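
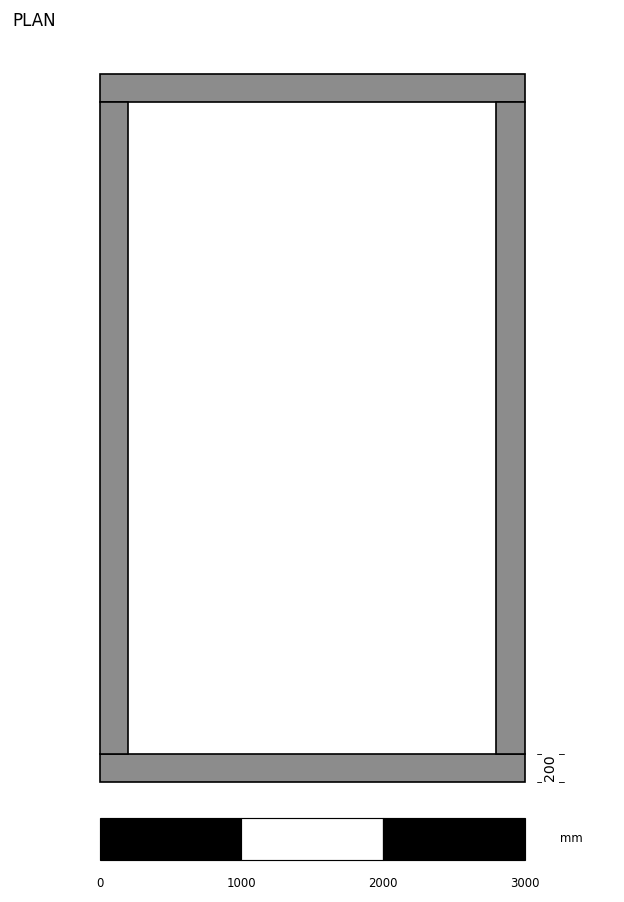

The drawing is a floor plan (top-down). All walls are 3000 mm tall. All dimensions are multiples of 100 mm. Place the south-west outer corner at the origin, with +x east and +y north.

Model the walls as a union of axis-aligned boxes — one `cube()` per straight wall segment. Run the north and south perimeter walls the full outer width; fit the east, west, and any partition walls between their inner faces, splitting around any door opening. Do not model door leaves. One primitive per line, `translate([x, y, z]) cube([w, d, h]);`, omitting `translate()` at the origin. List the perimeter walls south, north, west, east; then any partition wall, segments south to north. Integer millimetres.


cube([3000, 200, 3000]);
translate([0, 4800, 0]) cube([3000, 200, 3000]);
translate([0, 200, 0]) cube([200, 4600, 3000]);
translate([2800, 200, 0]) cube([200, 4600, 3000]);


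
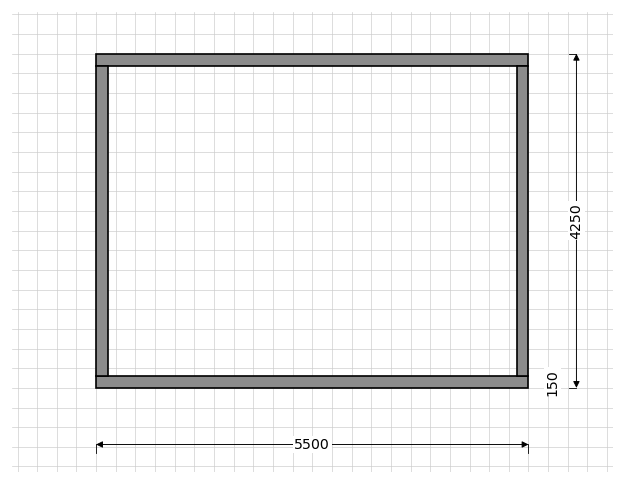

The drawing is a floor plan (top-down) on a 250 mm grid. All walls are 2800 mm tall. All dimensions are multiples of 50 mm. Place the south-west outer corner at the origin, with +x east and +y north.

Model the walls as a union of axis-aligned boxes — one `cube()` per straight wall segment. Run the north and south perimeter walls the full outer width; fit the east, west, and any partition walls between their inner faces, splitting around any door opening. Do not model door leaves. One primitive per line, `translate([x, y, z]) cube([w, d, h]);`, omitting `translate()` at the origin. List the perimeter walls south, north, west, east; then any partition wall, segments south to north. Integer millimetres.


cube([5500, 150, 2800]);
translate([0, 4100, 0]) cube([5500, 150, 2800]);
translate([0, 150, 0]) cube([150, 3950, 2800]);
translate([5350, 150, 0]) cube([150, 3950, 2800]);


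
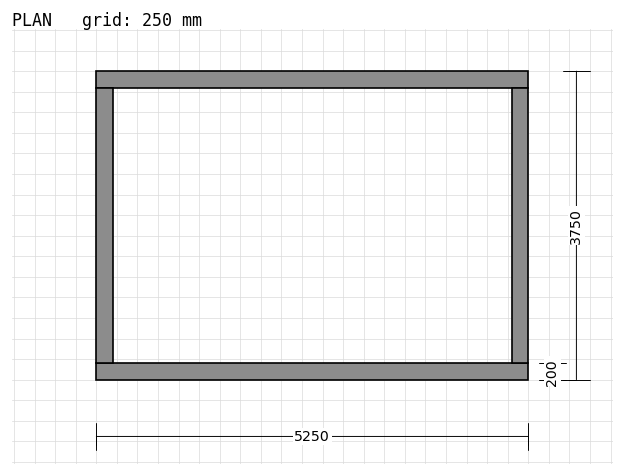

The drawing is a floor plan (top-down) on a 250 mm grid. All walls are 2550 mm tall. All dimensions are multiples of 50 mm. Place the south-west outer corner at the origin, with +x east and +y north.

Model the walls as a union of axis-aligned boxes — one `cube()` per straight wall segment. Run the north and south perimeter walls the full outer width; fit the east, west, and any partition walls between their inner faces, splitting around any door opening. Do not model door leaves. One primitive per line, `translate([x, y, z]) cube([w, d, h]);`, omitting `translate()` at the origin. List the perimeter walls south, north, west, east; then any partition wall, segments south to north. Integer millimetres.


cube([5250, 200, 2550]);
translate([0, 3550, 0]) cube([5250, 200, 2550]);
translate([0, 200, 0]) cube([200, 3350, 2550]);
translate([5050, 200, 0]) cube([200, 3350, 2550]);


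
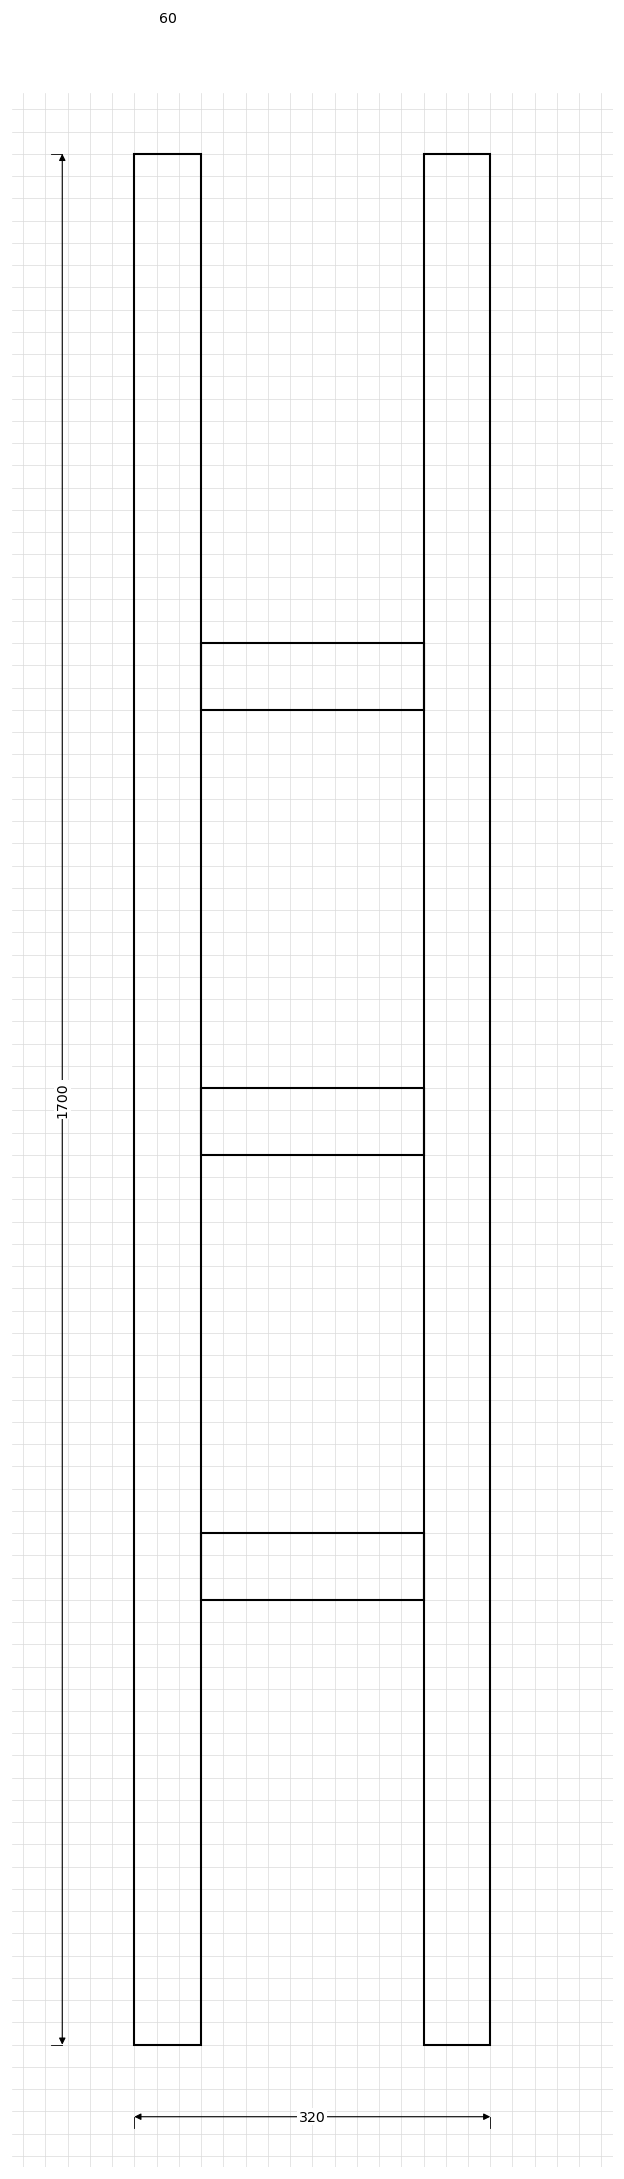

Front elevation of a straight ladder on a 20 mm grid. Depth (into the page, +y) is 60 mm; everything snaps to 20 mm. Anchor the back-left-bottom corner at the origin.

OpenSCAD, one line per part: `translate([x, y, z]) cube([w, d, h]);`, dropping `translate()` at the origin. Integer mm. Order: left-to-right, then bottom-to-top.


cube([60, 60, 1700]);
translate([60, 0, 400]) cube([200, 60, 60]);
translate([60, 0, 800]) cube([200, 60, 60]);
translate([60, 0, 1200]) cube([200, 60, 60]);
translate([260, 0, 0]) cube([60, 60, 1700]);


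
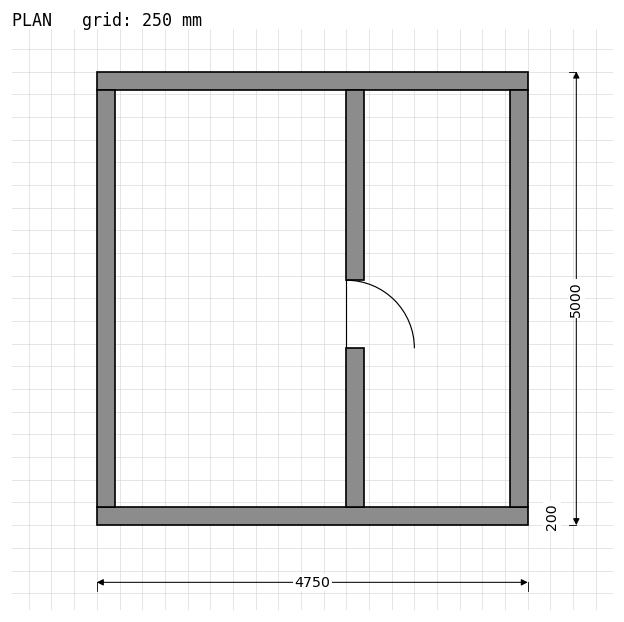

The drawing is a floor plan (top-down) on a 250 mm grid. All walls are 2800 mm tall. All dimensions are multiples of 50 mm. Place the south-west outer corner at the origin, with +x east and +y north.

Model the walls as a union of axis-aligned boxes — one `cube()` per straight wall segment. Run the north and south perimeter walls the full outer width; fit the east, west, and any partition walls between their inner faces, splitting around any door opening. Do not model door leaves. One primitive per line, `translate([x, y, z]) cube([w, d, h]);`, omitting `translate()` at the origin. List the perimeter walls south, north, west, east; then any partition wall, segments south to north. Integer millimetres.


cube([4750, 200, 2800]);
translate([0, 4800, 0]) cube([4750, 200, 2800]);
translate([0, 200, 0]) cube([200, 4600, 2800]);
translate([4550, 200, 0]) cube([200, 4600, 2800]);
translate([2750, 200, 0]) cube([200, 1750, 2800]);
translate([2750, 2700, 0]) cube([200, 2100, 2800]);


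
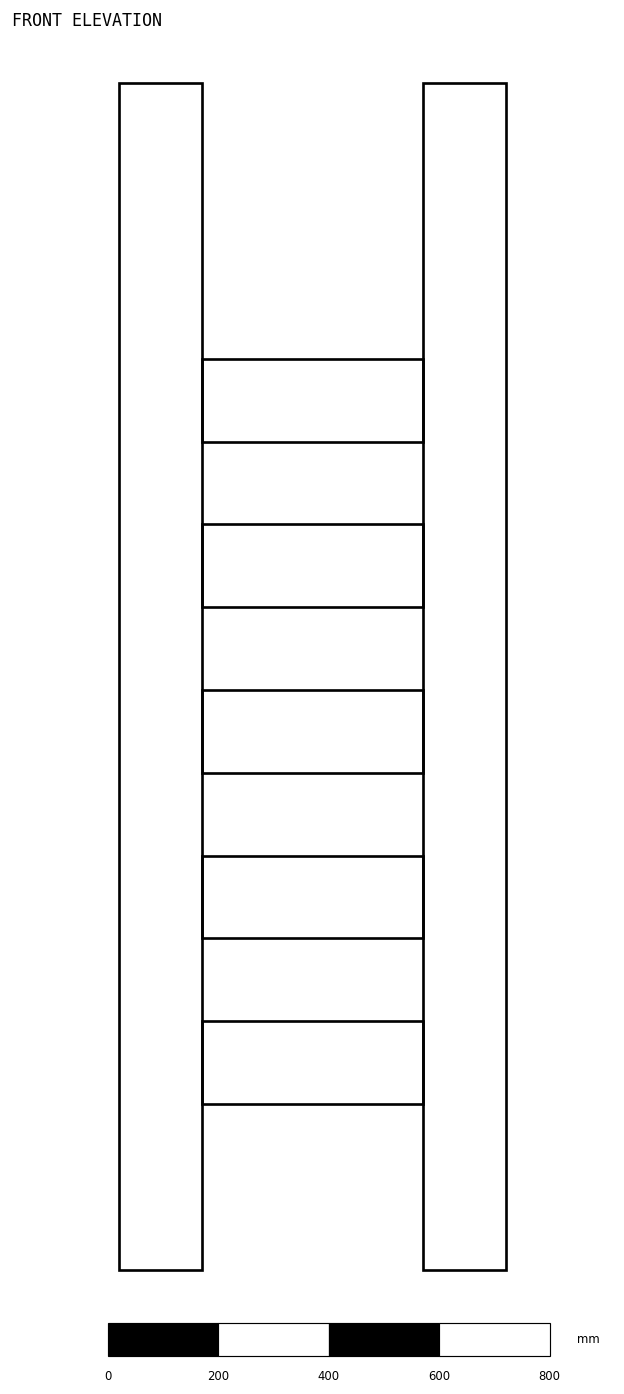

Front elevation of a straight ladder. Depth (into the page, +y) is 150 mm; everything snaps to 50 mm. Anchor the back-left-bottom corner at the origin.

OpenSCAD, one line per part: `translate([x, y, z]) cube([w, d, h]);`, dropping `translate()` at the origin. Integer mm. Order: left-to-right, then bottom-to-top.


cube([150, 150, 2150]);
translate([150, 0, 300]) cube([400, 150, 150]);
translate([150, 0, 600]) cube([400, 150, 150]);
translate([150, 0, 900]) cube([400, 150, 150]);
translate([150, 0, 1200]) cube([400, 150, 150]);
translate([150, 0, 1500]) cube([400, 150, 150]);
translate([550, 0, 0]) cube([150, 150, 2150]);


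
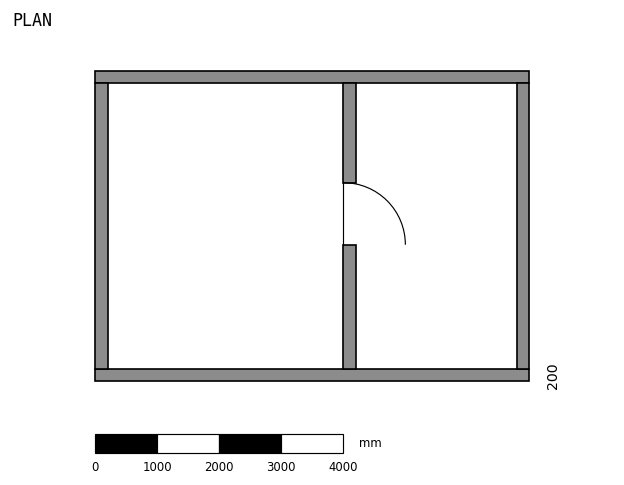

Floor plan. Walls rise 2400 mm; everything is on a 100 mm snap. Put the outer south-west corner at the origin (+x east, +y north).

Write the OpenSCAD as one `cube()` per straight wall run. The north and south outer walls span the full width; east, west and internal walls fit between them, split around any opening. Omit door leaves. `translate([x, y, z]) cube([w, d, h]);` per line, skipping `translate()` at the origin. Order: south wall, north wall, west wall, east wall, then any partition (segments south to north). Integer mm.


cube([7000, 200, 2400]);
translate([0, 4800, 0]) cube([7000, 200, 2400]);
translate([0, 200, 0]) cube([200, 4600, 2400]);
translate([6800, 200, 0]) cube([200, 4600, 2400]);
translate([4000, 200, 0]) cube([200, 2000, 2400]);
translate([4000, 3200, 0]) cube([200, 1600, 2400]);


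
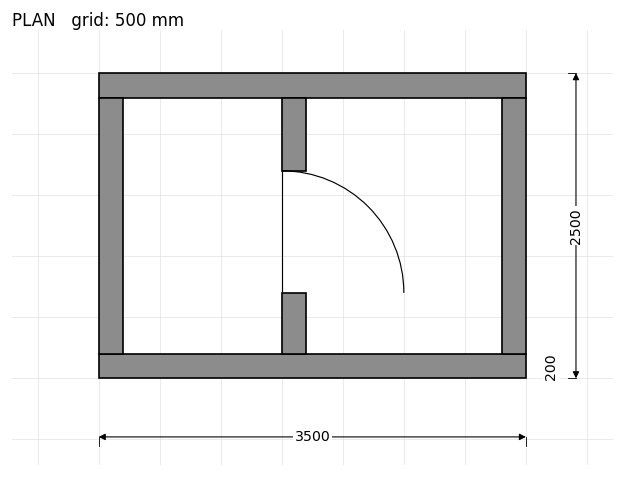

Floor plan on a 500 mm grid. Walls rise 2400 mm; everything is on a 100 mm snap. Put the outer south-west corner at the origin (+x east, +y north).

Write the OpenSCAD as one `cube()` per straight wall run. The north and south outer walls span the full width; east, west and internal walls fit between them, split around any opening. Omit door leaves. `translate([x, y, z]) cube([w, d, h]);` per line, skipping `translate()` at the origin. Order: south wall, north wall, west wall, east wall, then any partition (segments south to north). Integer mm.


cube([3500, 200, 2400]);
translate([0, 2300, 0]) cube([3500, 200, 2400]);
translate([0, 200, 0]) cube([200, 2100, 2400]);
translate([3300, 200, 0]) cube([200, 2100, 2400]);
translate([1500, 200, 0]) cube([200, 500, 2400]);
translate([1500, 1700, 0]) cube([200, 600, 2400]);


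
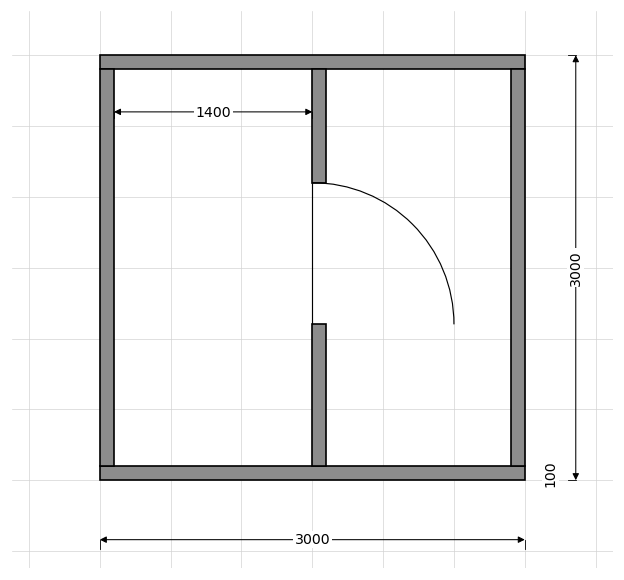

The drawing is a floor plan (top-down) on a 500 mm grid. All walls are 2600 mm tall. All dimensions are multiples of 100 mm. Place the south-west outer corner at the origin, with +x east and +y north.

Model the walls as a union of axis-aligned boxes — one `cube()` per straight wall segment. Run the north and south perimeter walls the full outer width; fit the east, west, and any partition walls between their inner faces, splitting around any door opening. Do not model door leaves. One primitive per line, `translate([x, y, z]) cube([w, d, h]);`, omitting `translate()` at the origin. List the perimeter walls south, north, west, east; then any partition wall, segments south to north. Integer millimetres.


cube([3000, 100, 2600]);
translate([0, 2900, 0]) cube([3000, 100, 2600]);
translate([0, 100, 0]) cube([100, 2800, 2600]);
translate([2900, 100, 0]) cube([100, 2800, 2600]);
translate([1500, 100, 0]) cube([100, 1000, 2600]);
translate([1500, 2100, 0]) cube([100, 800, 2600]);


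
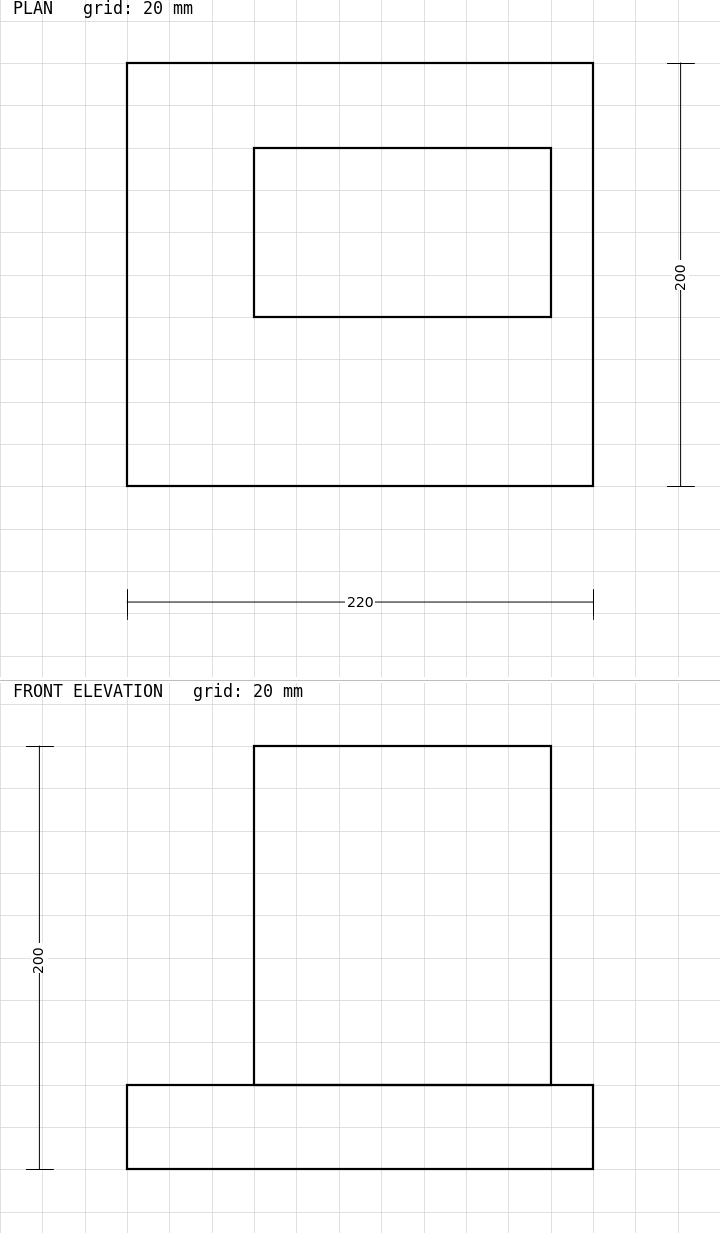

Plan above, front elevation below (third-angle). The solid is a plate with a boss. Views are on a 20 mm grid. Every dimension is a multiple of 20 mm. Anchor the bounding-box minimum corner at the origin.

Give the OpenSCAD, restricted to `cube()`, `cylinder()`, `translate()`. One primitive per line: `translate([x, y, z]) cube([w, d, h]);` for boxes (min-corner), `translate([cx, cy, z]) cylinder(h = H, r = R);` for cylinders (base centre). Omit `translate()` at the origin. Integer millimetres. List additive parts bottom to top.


cube([220, 200, 40]);
translate([60, 80, 40]) cube([140, 80, 160]);


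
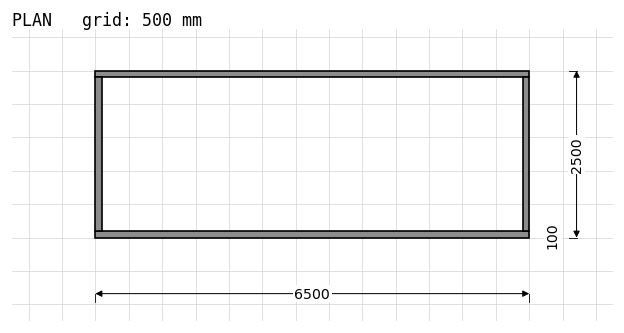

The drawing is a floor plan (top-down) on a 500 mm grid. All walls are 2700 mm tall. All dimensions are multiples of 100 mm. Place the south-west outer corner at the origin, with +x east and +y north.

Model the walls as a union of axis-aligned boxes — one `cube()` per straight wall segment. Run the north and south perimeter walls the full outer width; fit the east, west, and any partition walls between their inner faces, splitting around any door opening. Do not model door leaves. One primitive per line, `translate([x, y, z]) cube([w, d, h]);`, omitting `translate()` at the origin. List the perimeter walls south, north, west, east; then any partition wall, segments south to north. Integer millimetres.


cube([6500, 100, 2700]);
translate([0, 2400, 0]) cube([6500, 100, 2700]);
translate([0, 100, 0]) cube([100, 2300, 2700]);
translate([6400, 100, 0]) cube([100, 2300, 2700]);


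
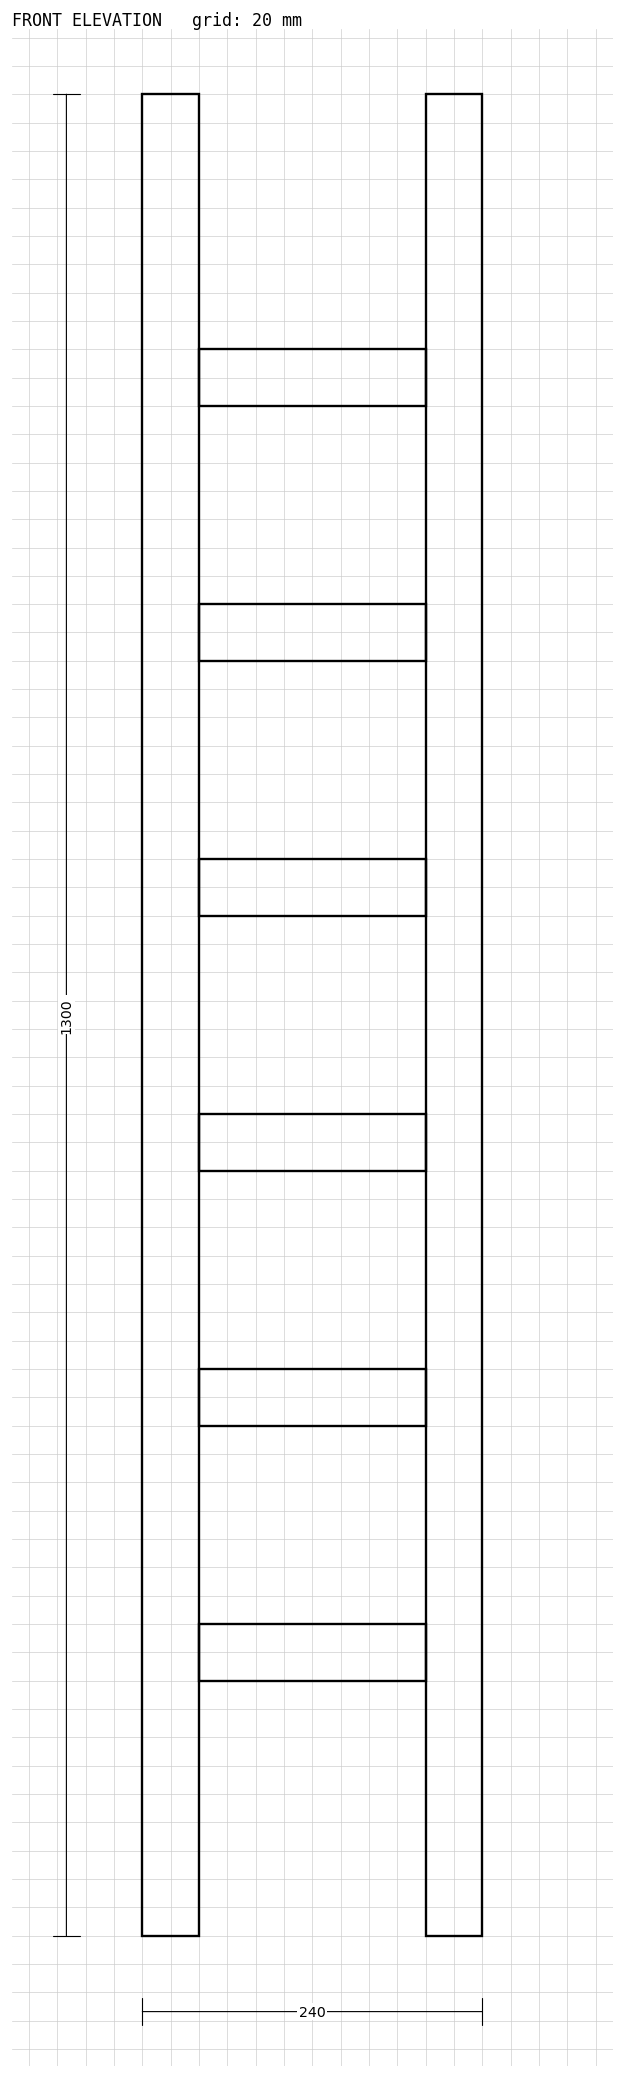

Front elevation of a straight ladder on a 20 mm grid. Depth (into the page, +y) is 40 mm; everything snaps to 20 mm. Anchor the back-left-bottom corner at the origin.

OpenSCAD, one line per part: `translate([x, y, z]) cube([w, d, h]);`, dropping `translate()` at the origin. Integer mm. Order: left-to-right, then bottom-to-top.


cube([40, 40, 1300]);
translate([40, 0, 180]) cube([160, 40, 40]);
translate([40, 0, 360]) cube([160, 40, 40]);
translate([40, 0, 540]) cube([160, 40, 40]);
translate([40, 0, 720]) cube([160, 40, 40]);
translate([40, 0, 900]) cube([160, 40, 40]);
translate([40, 0, 1080]) cube([160, 40, 40]);
translate([200, 0, 0]) cube([40, 40, 1300]);


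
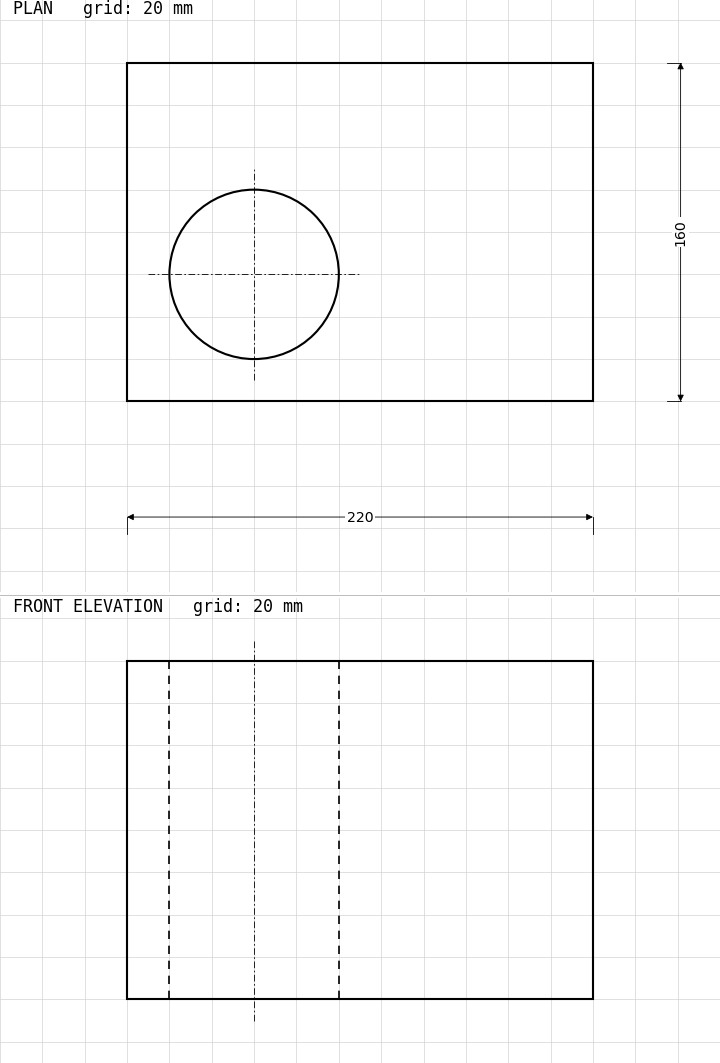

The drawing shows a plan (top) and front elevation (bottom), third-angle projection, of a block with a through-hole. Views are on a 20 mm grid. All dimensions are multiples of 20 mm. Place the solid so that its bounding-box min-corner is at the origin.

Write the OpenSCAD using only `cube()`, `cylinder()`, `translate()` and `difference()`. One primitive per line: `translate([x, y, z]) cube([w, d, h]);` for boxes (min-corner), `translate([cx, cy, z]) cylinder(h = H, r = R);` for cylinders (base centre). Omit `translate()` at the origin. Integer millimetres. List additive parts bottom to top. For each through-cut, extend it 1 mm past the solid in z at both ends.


difference() {
  cube([220, 160, 160]);
  translate([60, 60, -1]) cylinder(h = 162, r = 40);
}


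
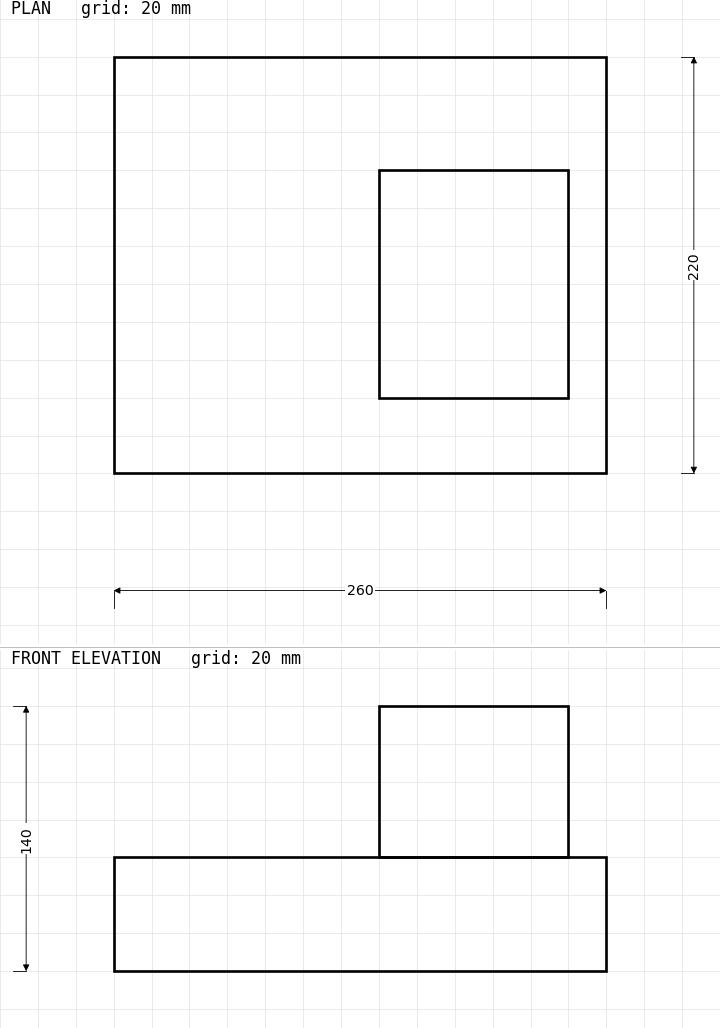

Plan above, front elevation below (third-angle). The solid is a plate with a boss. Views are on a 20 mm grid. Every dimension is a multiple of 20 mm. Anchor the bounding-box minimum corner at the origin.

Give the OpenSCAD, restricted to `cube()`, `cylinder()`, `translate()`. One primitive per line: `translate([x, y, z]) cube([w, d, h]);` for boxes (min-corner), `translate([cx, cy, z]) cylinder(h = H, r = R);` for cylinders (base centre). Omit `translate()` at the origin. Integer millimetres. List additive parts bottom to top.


cube([260, 220, 60]);
translate([140, 40, 60]) cube([100, 120, 80]);


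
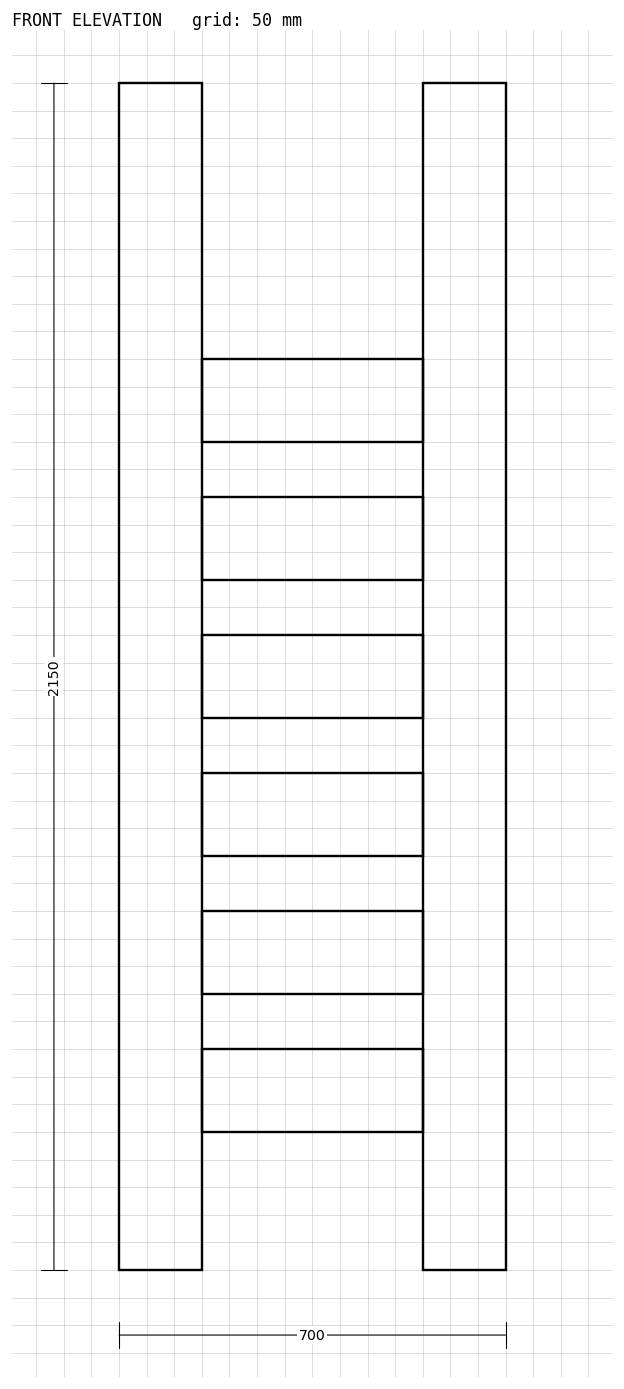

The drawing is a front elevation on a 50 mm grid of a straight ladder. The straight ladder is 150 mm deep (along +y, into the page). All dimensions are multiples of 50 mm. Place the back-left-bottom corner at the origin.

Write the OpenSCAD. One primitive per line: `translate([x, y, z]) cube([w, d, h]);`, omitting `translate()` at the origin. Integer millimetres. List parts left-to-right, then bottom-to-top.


cube([150, 150, 2150]);
translate([150, 0, 250]) cube([400, 150, 150]);
translate([150, 0, 500]) cube([400, 150, 150]);
translate([150, 0, 750]) cube([400, 150, 150]);
translate([150, 0, 1000]) cube([400, 150, 150]);
translate([150, 0, 1250]) cube([400, 150, 150]);
translate([150, 0, 1500]) cube([400, 150, 150]);
translate([550, 0, 0]) cube([150, 150, 2150]);


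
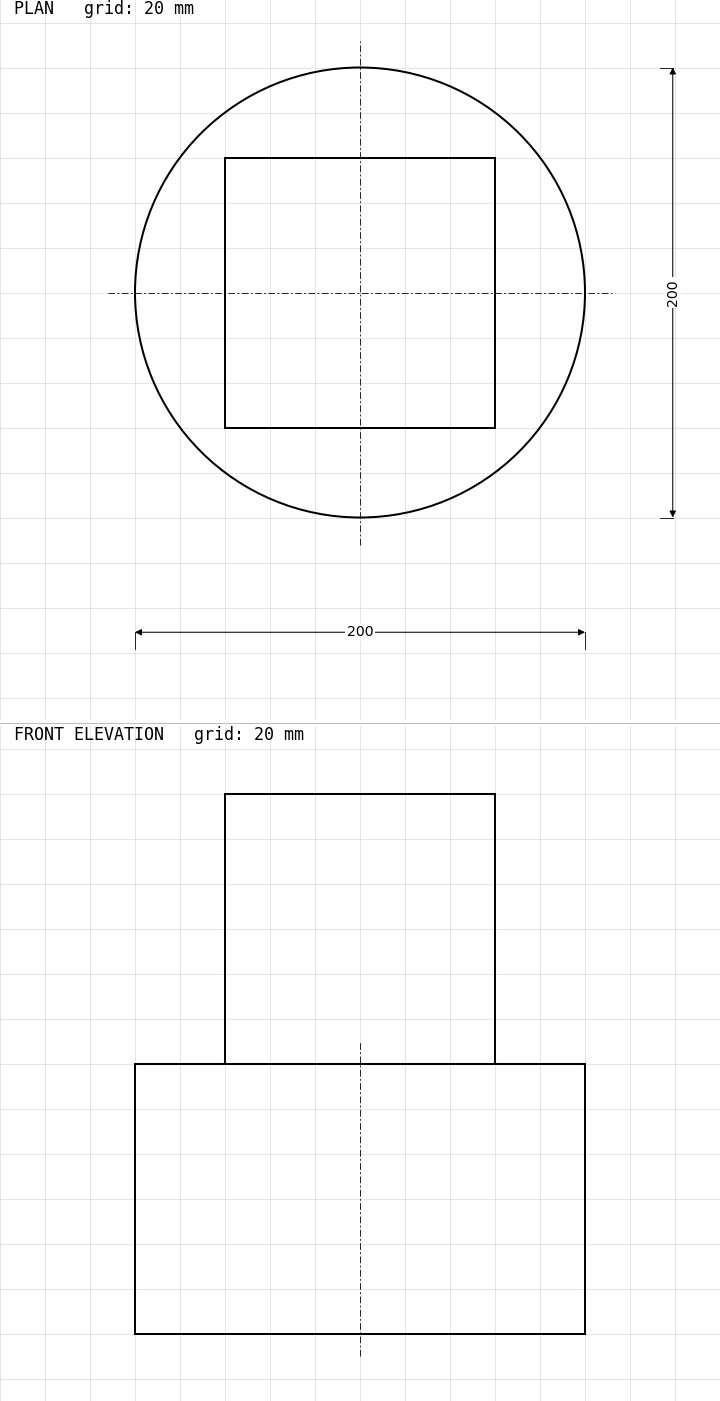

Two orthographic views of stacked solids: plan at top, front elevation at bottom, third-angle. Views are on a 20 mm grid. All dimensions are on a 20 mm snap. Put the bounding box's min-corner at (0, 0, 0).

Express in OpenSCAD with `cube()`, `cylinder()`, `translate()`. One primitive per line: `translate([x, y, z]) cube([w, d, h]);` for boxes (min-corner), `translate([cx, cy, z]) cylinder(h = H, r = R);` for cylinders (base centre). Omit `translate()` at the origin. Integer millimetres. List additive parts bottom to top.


translate([100, 100, 0]) cylinder(h = 120, r = 100);
translate([40, 40, 120]) cube([120, 120, 120]);


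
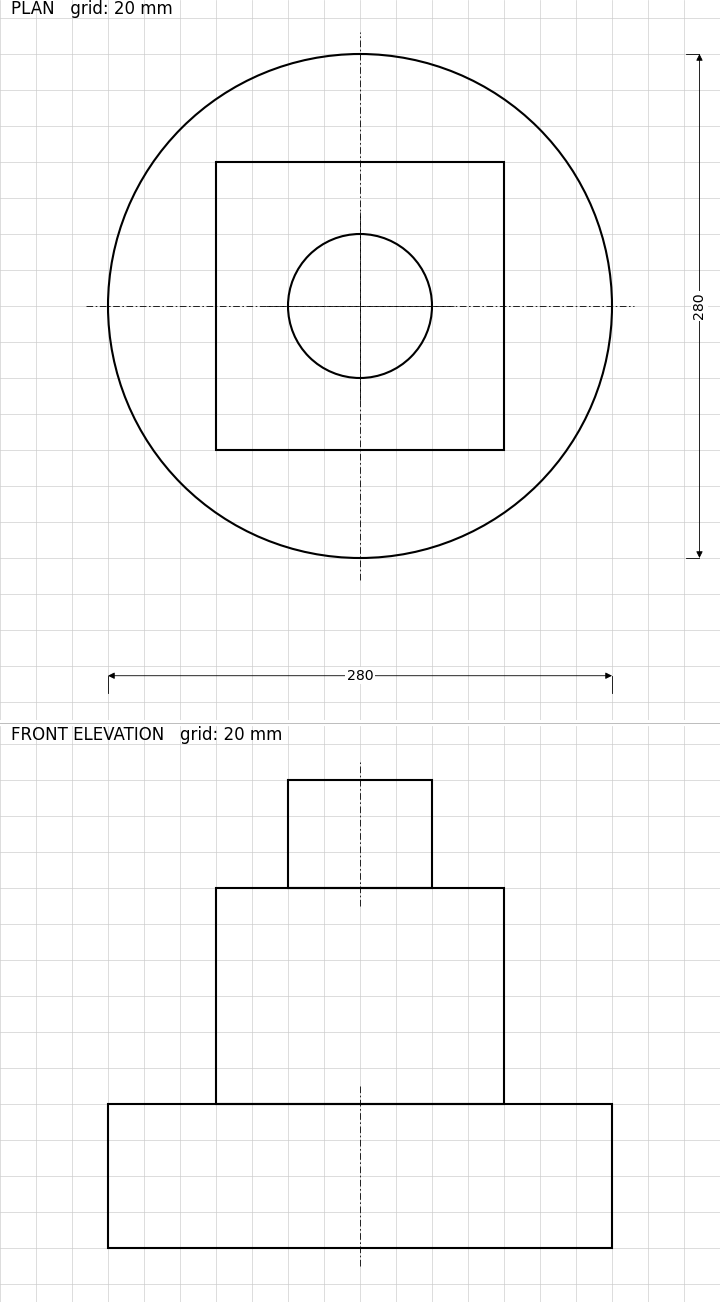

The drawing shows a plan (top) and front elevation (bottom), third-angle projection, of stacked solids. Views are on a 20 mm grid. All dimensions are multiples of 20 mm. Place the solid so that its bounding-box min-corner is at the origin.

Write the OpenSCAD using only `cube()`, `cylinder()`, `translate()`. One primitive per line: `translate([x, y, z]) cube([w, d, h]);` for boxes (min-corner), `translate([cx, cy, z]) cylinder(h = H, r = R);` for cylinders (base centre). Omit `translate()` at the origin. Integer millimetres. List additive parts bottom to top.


translate([140, 140, 0]) cylinder(h = 80, r = 140);
translate([60, 60, 80]) cube([160, 160, 120]);
translate([140, 140, 200]) cylinder(h = 60, r = 40);


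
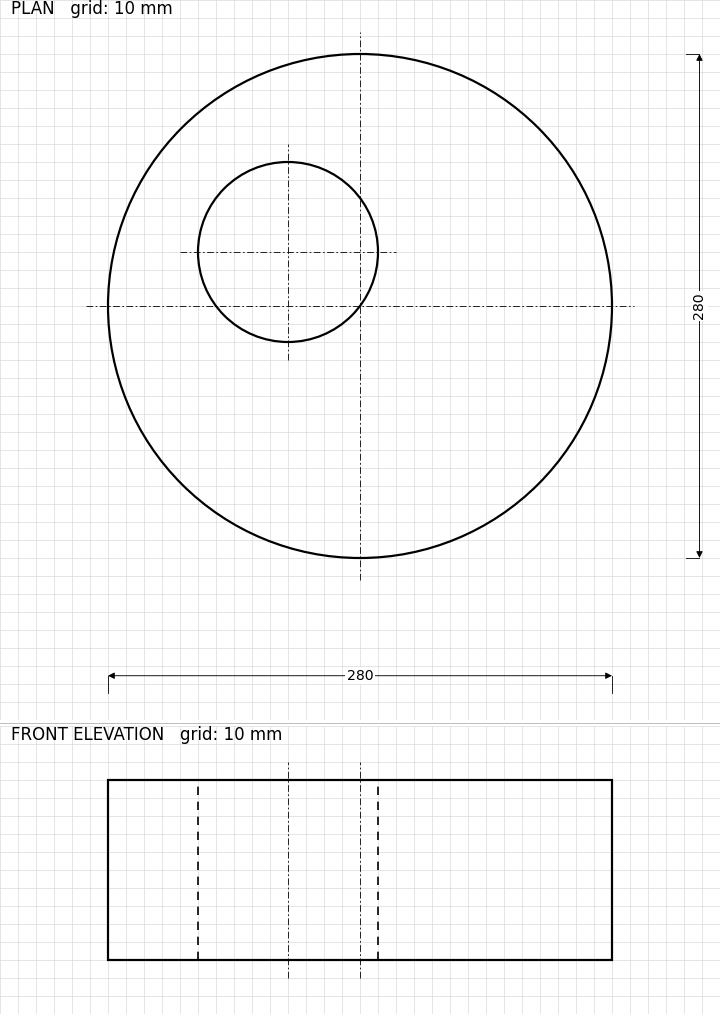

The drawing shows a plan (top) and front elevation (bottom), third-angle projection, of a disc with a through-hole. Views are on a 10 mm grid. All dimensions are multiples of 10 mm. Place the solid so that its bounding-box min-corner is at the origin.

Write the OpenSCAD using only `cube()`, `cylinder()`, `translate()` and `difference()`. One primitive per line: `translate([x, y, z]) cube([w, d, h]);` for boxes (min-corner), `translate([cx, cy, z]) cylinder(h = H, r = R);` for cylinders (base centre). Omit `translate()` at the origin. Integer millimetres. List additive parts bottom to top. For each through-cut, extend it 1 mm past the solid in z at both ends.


difference() {
  translate([140, 140, 0]) cylinder(h = 100, r = 140);
  translate([100, 170, -1]) cylinder(h = 102, r = 50);
}


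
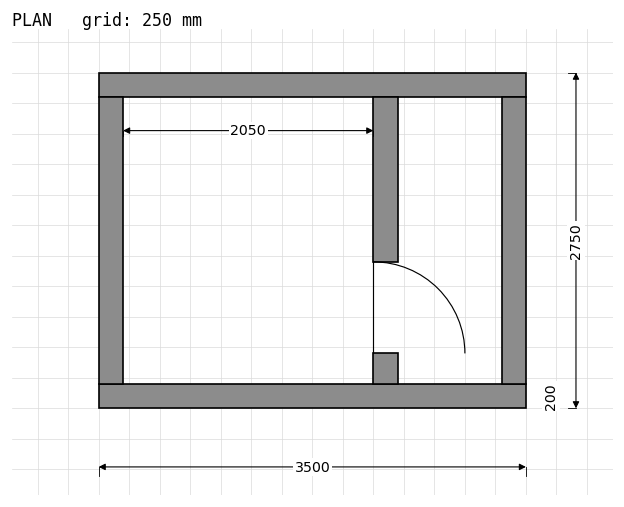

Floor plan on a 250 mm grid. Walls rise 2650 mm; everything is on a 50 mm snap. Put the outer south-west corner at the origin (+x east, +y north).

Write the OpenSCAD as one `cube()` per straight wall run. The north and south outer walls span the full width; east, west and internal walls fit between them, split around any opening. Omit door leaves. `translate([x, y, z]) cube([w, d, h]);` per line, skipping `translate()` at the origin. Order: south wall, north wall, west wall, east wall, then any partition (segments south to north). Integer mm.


cube([3500, 200, 2650]);
translate([0, 2550, 0]) cube([3500, 200, 2650]);
translate([0, 200, 0]) cube([200, 2350, 2650]);
translate([3300, 200, 0]) cube([200, 2350, 2650]);
translate([2250, 200, 0]) cube([200, 250, 2650]);
translate([2250, 1200, 0]) cube([200, 1350, 2650]);


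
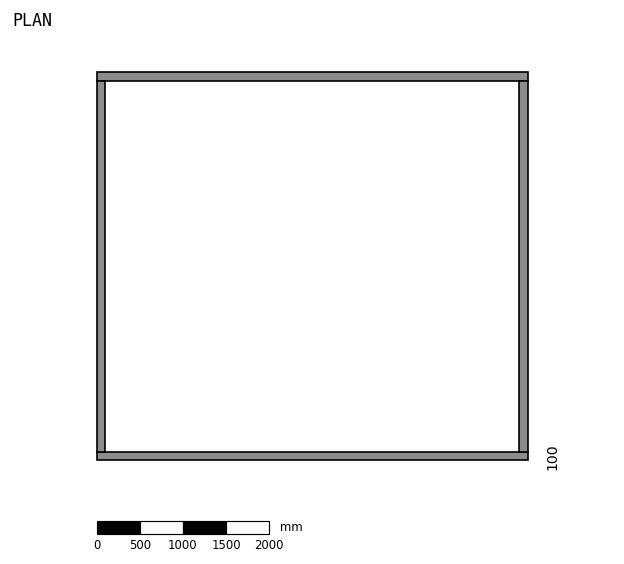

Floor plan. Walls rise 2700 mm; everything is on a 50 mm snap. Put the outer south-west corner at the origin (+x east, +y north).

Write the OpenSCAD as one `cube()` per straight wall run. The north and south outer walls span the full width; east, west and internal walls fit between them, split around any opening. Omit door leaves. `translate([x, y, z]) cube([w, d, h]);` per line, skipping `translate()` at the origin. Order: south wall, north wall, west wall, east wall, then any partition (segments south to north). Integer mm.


cube([5000, 100, 2700]);
translate([0, 4400, 0]) cube([5000, 100, 2700]);
translate([0, 100, 0]) cube([100, 4300, 2700]);
translate([4900, 100, 0]) cube([100, 4300, 2700]);


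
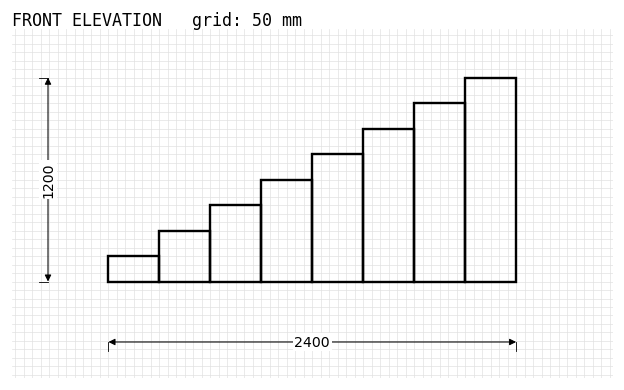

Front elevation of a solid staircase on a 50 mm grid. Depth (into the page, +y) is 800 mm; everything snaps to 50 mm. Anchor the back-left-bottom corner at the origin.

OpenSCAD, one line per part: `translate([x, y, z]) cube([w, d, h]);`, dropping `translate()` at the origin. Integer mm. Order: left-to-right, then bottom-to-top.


cube([300, 800, 150]);
translate([300, 0, 0]) cube([300, 800, 300]);
translate([600, 0, 0]) cube([300, 800, 450]);
translate([900, 0, 0]) cube([300, 800, 600]);
translate([1200, 0, 0]) cube([300, 800, 750]);
translate([1500, 0, 0]) cube([300, 800, 900]);
translate([1800, 0, 0]) cube([300, 800, 1050]);
translate([2100, 0, 0]) cube([300, 800, 1200]);


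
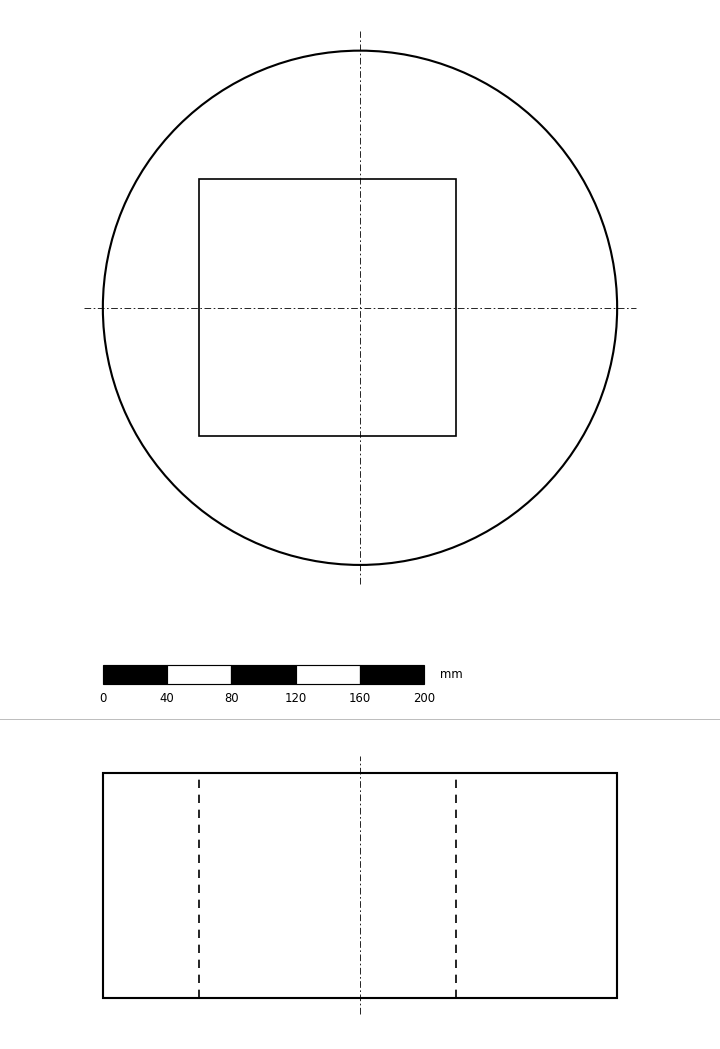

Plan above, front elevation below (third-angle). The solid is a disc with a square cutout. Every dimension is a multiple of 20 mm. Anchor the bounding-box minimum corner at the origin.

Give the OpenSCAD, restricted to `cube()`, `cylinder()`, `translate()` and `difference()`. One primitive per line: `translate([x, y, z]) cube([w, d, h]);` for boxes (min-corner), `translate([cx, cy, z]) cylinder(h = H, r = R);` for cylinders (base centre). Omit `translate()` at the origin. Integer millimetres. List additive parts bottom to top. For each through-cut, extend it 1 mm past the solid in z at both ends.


difference() {
  translate([160, 160, 0]) cylinder(h = 140, r = 160);
  translate([60, 80, -1]) cube([160, 160, 142]);
}


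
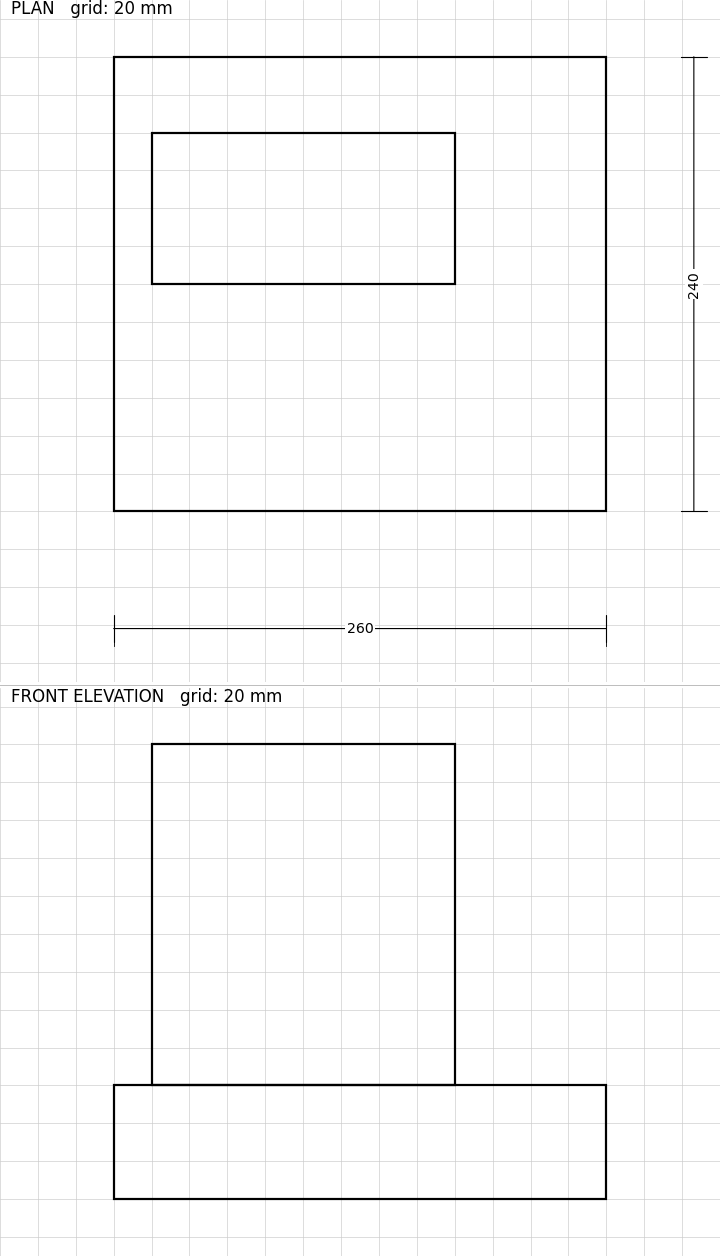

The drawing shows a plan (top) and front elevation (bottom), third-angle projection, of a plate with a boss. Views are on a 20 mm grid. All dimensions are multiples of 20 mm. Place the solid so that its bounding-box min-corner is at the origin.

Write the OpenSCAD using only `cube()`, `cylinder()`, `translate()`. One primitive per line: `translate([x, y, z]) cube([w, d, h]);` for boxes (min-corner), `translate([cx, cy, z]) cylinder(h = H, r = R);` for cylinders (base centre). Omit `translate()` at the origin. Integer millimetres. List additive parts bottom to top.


cube([260, 240, 60]);
translate([20, 120, 60]) cube([160, 80, 180]);


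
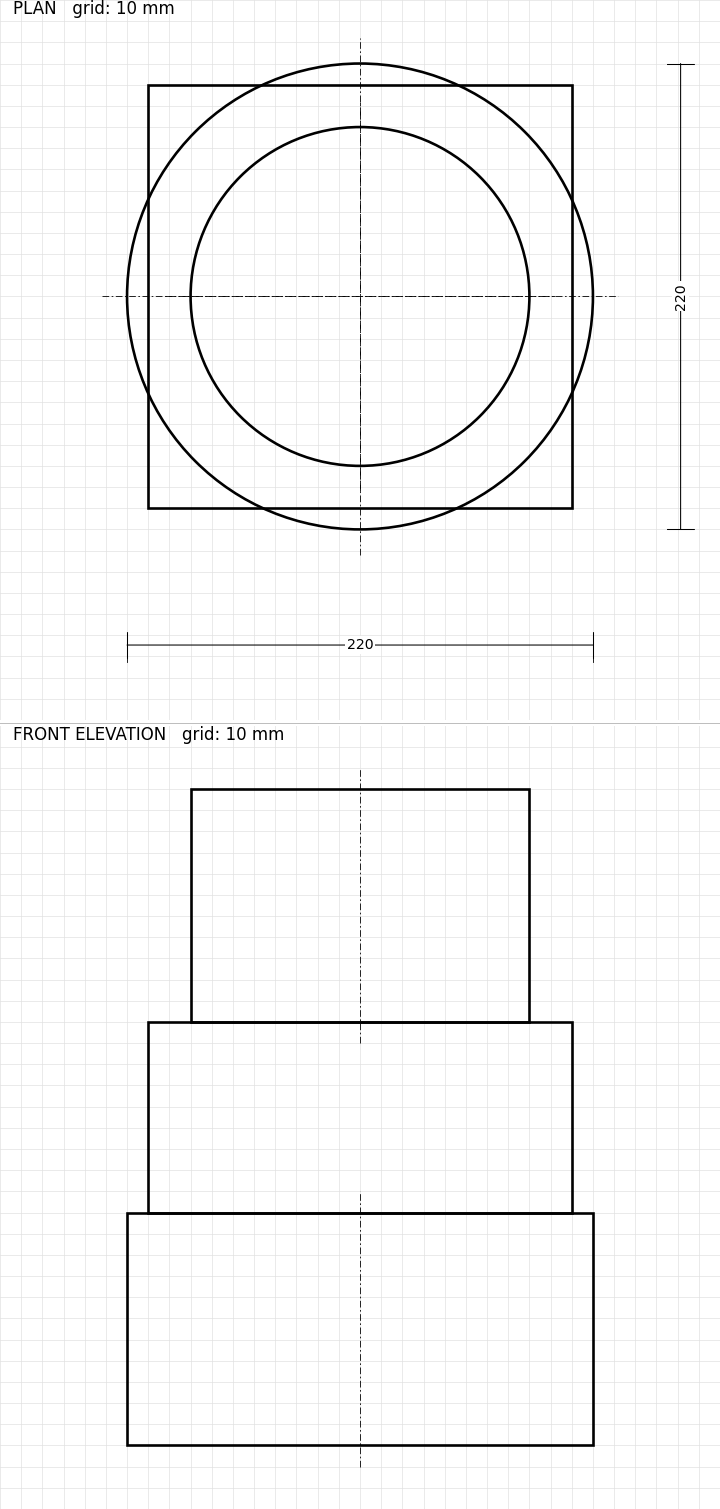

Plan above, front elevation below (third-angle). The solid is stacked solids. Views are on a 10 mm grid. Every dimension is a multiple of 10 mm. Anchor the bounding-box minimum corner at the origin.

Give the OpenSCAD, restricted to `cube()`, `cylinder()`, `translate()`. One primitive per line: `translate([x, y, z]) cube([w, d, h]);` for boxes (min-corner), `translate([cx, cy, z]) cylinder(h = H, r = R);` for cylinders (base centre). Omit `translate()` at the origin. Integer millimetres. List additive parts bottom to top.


translate([110, 110, 0]) cylinder(h = 110, r = 110);
translate([10, 10, 110]) cube([200, 200, 90]);
translate([110, 110, 200]) cylinder(h = 110, r = 80);


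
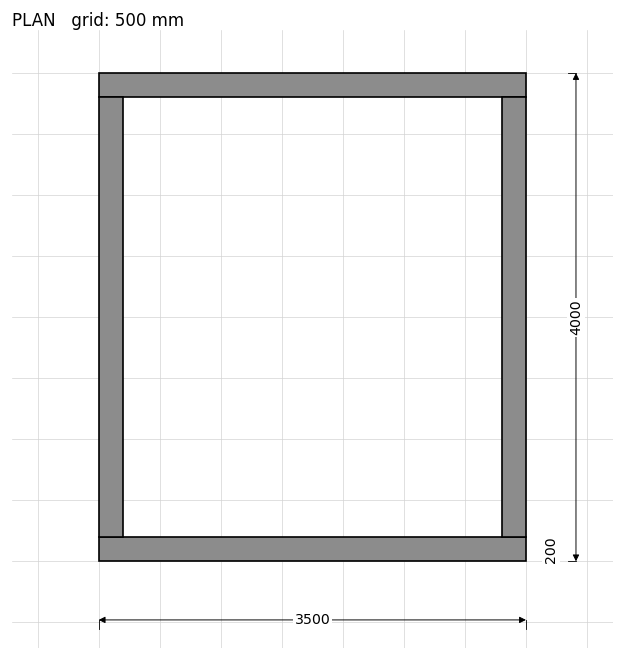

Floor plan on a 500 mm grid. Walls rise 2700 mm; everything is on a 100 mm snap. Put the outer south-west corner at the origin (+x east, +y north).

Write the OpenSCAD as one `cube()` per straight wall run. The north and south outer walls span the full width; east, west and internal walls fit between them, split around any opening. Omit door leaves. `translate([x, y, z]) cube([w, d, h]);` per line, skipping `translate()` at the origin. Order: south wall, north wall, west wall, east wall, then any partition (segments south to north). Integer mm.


cube([3500, 200, 2700]);
translate([0, 3800, 0]) cube([3500, 200, 2700]);
translate([0, 200, 0]) cube([200, 3600, 2700]);
translate([3300, 200, 0]) cube([200, 3600, 2700]);


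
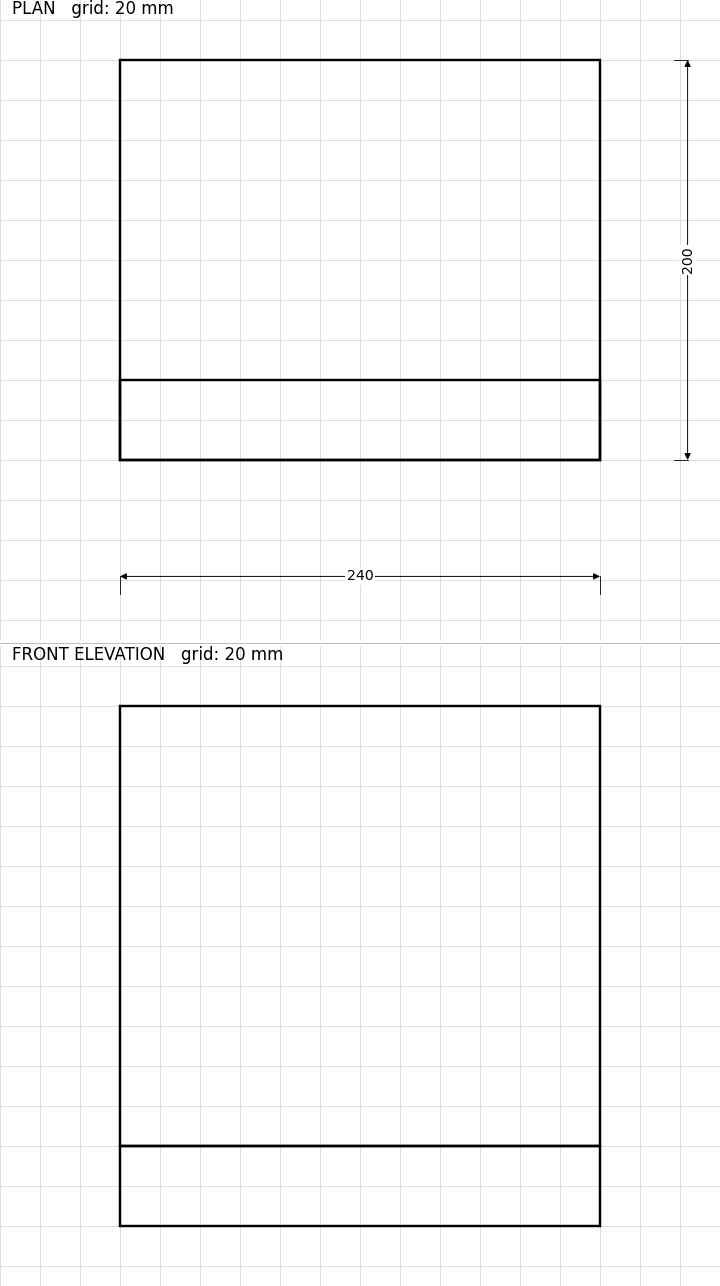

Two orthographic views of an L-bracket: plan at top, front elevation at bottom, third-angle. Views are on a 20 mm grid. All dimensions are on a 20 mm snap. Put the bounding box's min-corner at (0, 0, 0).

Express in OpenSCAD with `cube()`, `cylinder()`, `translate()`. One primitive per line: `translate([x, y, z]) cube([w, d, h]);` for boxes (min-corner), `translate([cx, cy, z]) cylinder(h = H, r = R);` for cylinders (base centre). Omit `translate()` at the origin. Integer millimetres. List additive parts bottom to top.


cube([240, 200, 40]);
translate([0, 0, 40]) cube([240, 40, 220]);


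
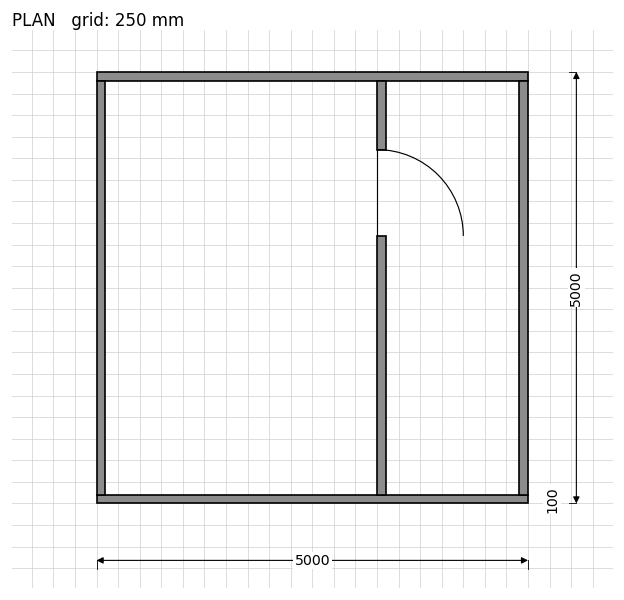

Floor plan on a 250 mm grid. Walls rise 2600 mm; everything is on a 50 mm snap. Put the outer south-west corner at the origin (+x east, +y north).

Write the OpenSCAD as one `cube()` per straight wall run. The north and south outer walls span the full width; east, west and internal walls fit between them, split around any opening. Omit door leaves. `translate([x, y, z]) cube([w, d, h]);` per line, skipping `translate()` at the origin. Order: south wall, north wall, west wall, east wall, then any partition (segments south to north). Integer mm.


cube([5000, 100, 2600]);
translate([0, 4900, 0]) cube([5000, 100, 2600]);
translate([0, 100, 0]) cube([100, 4800, 2600]);
translate([4900, 100, 0]) cube([100, 4800, 2600]);
translate([3250, 100, 0]) cube([100, 3000, 2600]);
translate([3250, 4100, 0]) cube([100, 800, 2600]);


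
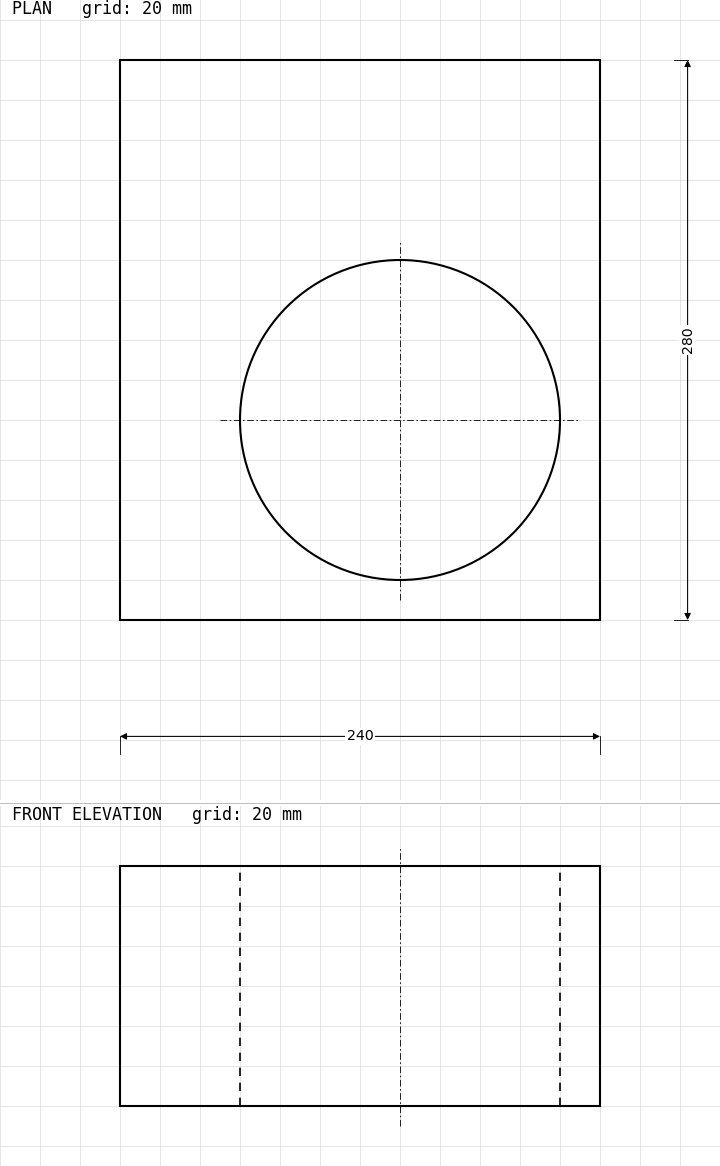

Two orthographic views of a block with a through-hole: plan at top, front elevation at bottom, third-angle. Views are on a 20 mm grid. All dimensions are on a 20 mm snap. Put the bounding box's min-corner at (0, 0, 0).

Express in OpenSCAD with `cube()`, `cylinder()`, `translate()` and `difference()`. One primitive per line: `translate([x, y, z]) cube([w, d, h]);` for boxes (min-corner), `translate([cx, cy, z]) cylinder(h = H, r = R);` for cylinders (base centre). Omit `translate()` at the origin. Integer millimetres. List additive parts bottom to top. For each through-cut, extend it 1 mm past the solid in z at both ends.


difference() {
  cube([240, 280, 120]);
  translate([140, 100, -1]) cylinder(h = 122, r = 80);
}


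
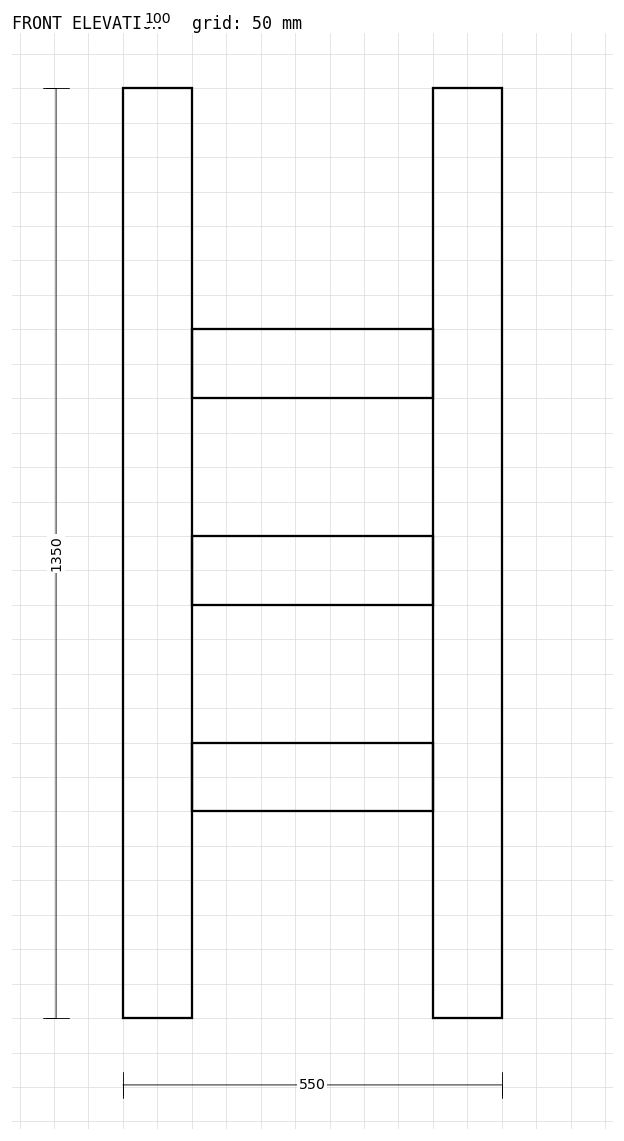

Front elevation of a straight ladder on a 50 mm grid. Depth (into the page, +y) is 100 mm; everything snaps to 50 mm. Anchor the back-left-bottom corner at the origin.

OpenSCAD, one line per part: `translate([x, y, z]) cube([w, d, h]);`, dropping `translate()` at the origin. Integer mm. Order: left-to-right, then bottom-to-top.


cube([100, 100, 1350]);
translate([100, 0, 300]) cube([350, 100, 100]);
translate([100, 0, 600]) cube([350, 100, 100]);
translate([100, 0, 900]) cube([350, 100, 100]);
translate([450, 0, 0]) cube([100, 100, 1350]);


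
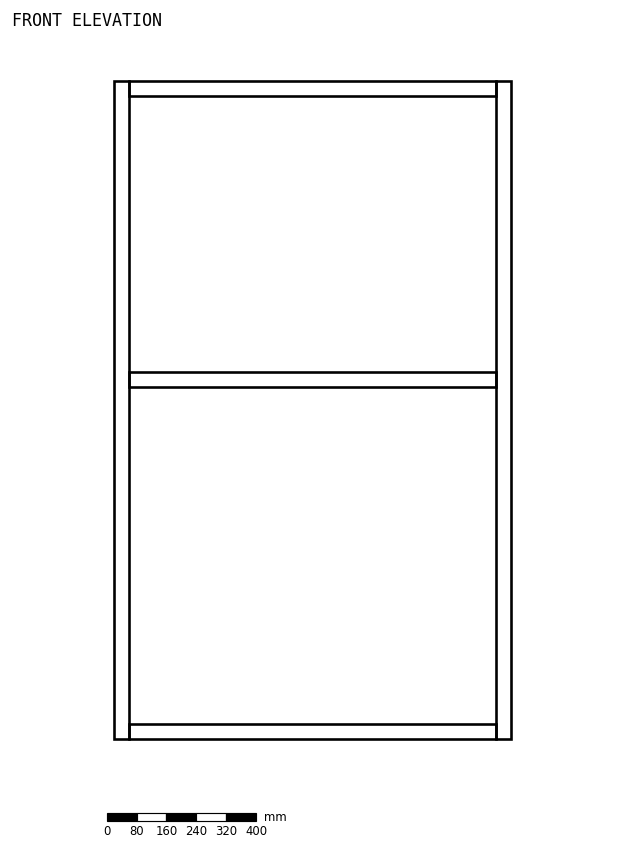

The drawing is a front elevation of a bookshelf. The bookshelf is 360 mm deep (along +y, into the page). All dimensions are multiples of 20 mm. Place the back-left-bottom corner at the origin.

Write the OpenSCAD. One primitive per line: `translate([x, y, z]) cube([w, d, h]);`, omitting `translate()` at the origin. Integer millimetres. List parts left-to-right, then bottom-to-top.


cube([40, 360, 1760]);
translate([40, 0, 0]) cube([980, 360, 40]);
translate([40, 0, 940]) cube([980, 360, 40]);
translate([40, 0, 1720]) cube([980, 360, 40]);
translate([1020, 0, 0]) cube([40, 360, 1760]);


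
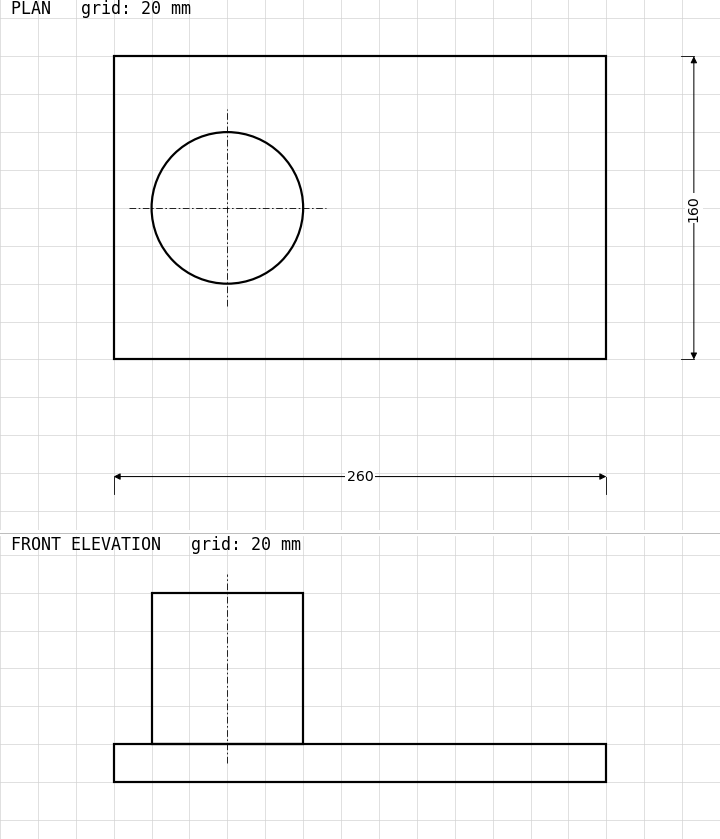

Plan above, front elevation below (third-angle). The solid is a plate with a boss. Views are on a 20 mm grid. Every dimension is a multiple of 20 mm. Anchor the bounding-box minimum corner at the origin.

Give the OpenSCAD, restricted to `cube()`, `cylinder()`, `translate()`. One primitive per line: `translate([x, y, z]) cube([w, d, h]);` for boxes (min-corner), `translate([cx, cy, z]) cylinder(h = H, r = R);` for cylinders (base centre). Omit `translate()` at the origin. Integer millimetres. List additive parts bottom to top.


cube([260, 160, 20]);
translate([60, 80, 20]) cylinder(h = 80, r = 40);


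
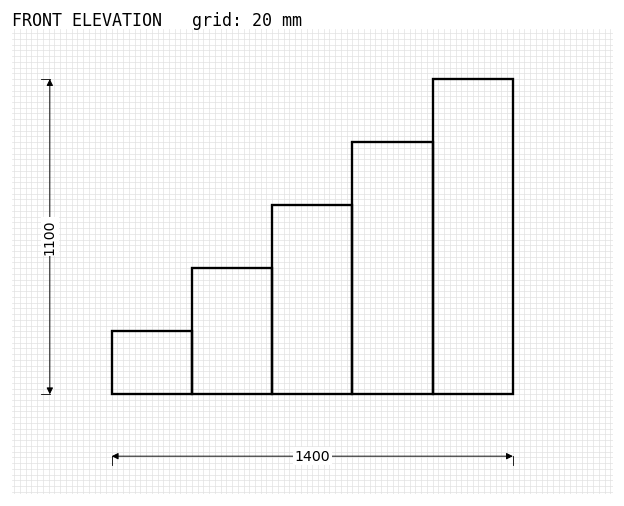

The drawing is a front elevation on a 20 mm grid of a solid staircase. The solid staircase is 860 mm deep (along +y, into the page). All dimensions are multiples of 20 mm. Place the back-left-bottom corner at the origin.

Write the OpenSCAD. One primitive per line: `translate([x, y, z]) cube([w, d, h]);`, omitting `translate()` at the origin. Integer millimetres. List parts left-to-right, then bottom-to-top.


cube([280, 860, 220]);
translate([280, 0, 0]) cube([280, 860, 440]);
translate([560, 0, 0]) cube([280, 860, 660]);
translate([840, 0, 0]) cube([280, 860, 880]);
translate([1120, 0, 0]) cube([280, 860, 1100]);


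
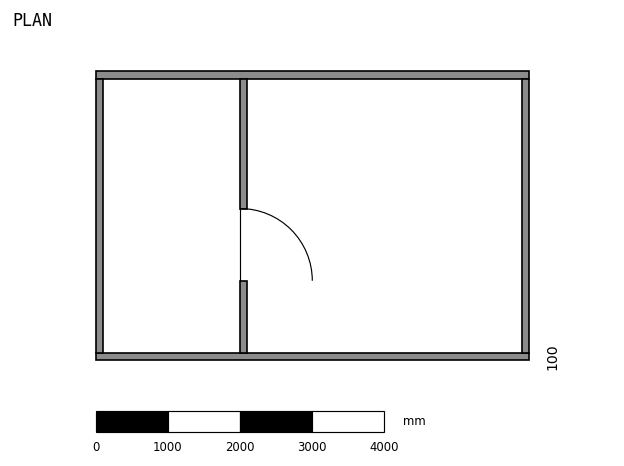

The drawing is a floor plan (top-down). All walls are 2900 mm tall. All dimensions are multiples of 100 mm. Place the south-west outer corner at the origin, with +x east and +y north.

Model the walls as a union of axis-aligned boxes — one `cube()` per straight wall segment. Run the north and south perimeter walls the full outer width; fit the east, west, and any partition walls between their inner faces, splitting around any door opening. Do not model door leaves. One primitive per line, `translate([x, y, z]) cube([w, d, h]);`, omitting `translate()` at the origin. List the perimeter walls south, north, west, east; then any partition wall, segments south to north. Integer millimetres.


cube([6000, 100, 2900]);
translate([0, 3900, 0]) cube([6000, 100, 2900]);
translate([0, 100, 0]) cube([100, 3800, 2900]);
translate([5900, 100, 0]) cube([100, 3800, 2900]);
translate([2000, 100, 0]) cube([100, 1000, 2900]);
translate([2000, 2100, 0]) cube([100, 1800, 2900]);


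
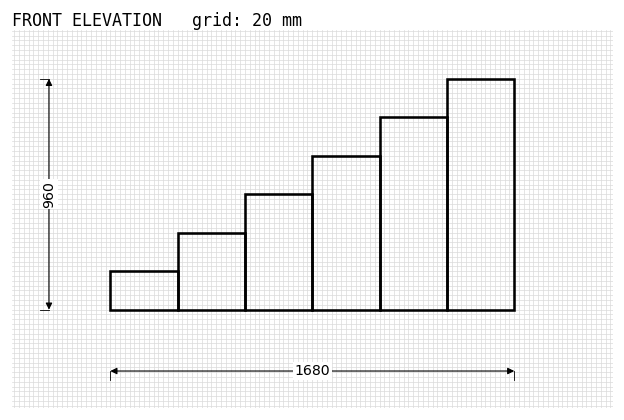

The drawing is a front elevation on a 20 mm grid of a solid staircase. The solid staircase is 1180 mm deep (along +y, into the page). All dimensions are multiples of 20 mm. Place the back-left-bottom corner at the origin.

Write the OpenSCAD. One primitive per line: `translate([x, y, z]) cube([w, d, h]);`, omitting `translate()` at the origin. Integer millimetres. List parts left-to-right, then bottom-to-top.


cube([280, 1180, 160]);
translate([280, 0, 0]) cube([280, 1180, 320]);
translate([560, 0, 0]) cube([280, 1180, 480]);
translate([840, 0, 0]) cube([280, 1180, 640]);
translate([1120, 0, 0]) cube([280, 1180, 800]);
translate([1400, 0, 0]) cube([280, 1180, 960]);


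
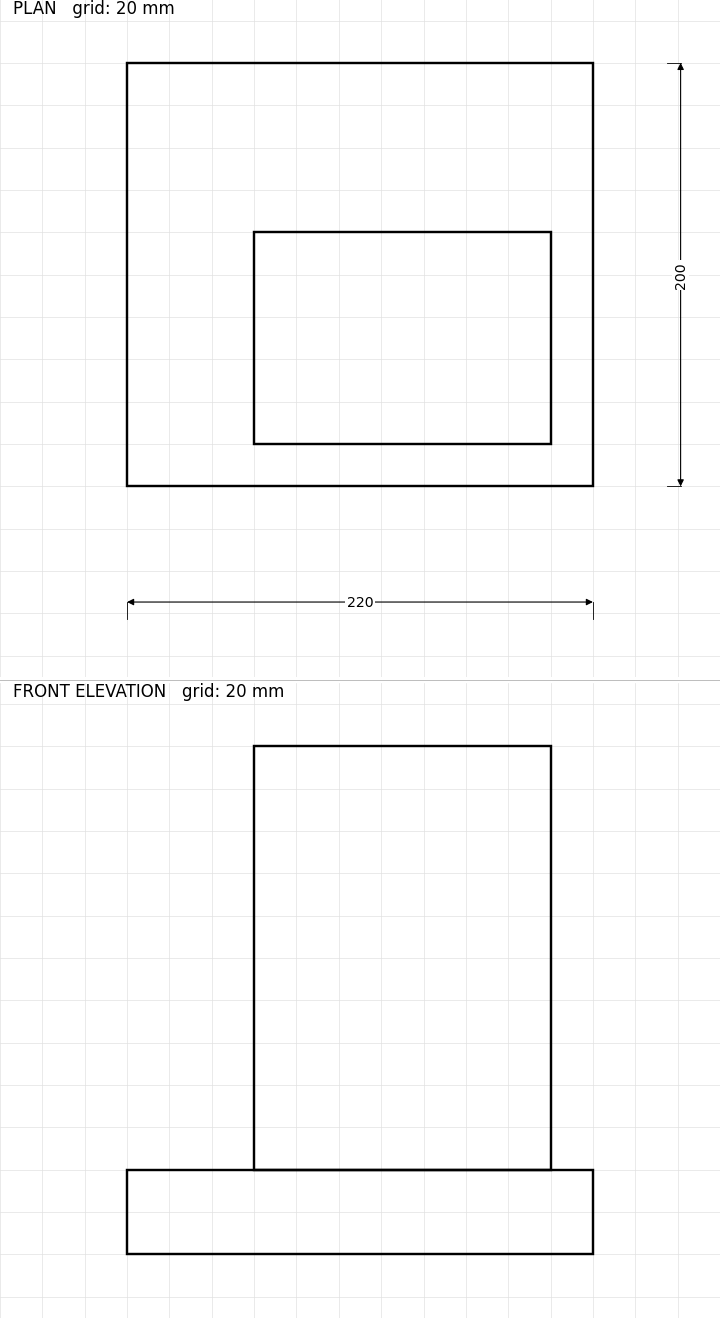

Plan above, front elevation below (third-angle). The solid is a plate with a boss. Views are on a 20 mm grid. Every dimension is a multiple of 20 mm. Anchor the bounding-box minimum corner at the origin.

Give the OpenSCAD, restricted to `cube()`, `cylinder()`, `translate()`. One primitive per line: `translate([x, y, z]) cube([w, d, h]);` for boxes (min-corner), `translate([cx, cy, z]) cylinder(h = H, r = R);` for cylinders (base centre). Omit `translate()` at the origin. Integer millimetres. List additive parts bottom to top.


cube([220, 200, 40]);
translate([60, 20, 40]) cube([140, 100, 200]);
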